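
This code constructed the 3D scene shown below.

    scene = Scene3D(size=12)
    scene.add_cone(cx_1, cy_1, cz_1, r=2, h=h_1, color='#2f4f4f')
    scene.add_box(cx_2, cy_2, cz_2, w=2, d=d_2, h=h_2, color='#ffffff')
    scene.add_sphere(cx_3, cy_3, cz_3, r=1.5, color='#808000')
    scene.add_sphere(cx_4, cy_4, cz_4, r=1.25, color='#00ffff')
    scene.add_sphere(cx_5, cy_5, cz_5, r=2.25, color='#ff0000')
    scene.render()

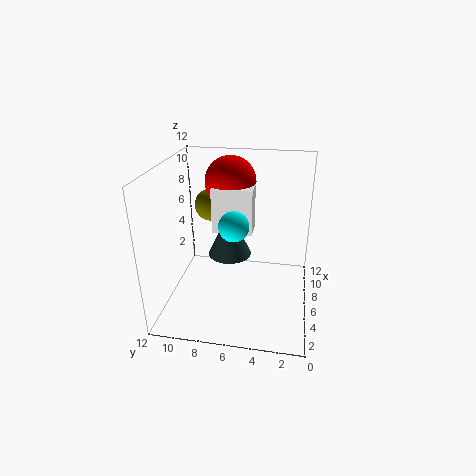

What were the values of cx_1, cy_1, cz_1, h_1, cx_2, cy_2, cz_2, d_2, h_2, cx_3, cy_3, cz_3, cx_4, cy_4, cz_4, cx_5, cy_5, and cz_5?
cx_1 = 8.5; cy_1 = 7.25; cz_1 = 3; h_1 = 4.25; cx_2 = 7; cy_2 = 5; cz_2 = 5.75; d_2 = 3.5; h_2 = 4; cx_3 = 9.75; cy_3 = 9.25; cz_3 = 7.25; cx_4 = 5.5; cy_4 = 6.25; cz_4 = 7.25; cx_5 = 9.25; cy_5 = 7.25; cz_5 = 9.75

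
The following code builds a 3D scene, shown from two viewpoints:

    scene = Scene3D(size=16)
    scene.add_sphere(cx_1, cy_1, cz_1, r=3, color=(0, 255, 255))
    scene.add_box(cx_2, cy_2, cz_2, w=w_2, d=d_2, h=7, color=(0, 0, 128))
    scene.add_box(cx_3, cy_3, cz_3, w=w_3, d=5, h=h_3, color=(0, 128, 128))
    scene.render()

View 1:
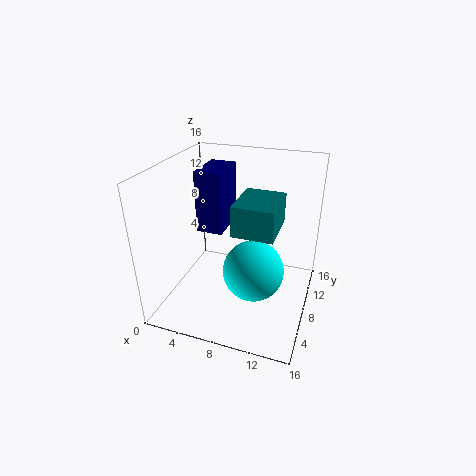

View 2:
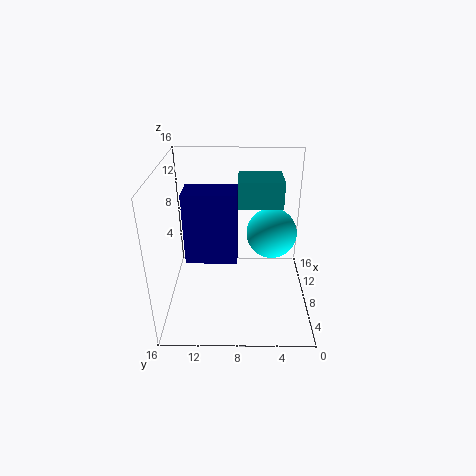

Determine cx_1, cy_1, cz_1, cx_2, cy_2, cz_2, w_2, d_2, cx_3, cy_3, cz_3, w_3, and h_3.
cx_1 = 11
cy_1 = 4
cz_1 = 7
cx_2 = 3
cy_2 = 8
cz_2 = 8
w_2 = 3
d_2 = 5
cx_3 = 9
cy_3 = 3
cz_3 = 11
w_3 = 4
h_3 = 3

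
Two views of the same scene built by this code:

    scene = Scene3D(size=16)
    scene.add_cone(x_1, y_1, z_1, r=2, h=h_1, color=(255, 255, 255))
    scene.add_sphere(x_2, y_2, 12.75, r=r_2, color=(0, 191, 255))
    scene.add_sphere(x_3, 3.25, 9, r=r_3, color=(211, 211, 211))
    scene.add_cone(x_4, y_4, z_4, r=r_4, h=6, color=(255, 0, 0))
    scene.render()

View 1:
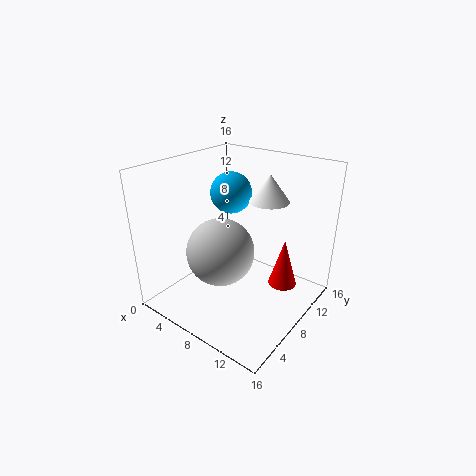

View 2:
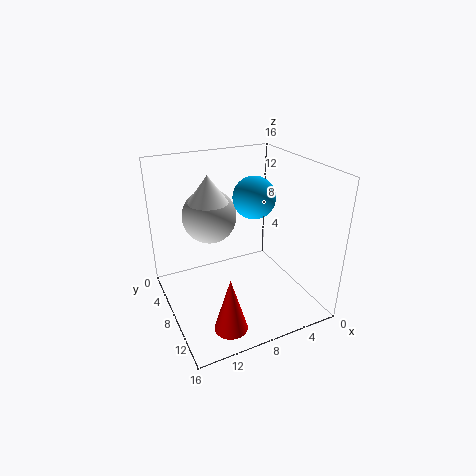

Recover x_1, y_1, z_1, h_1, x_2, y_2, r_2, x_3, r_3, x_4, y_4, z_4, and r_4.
x_1 = 11.5; y_1 = 8.5; z_1 = 13; h_1 = 2.75; x_2 = 6.5; y_2 = 8.75; r_2 = 2.25; x_3 = 9.5; r_3 = 3.25; x_4 = 11.25; y_4 = 13; z_4 = 0.5; r_4 = 1.75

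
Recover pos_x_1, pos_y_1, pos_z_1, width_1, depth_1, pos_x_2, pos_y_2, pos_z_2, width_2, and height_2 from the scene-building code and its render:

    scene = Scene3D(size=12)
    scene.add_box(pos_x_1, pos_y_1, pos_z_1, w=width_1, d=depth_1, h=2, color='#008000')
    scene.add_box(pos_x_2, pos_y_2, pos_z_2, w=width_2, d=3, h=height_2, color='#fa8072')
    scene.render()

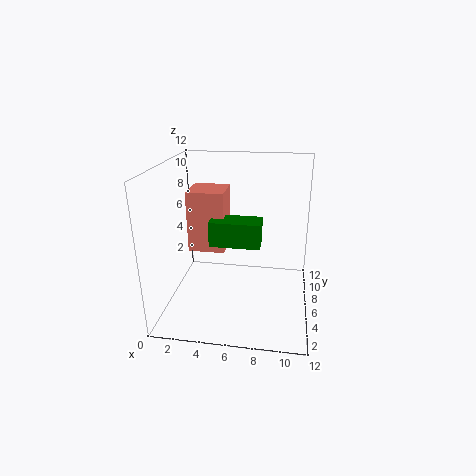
pos_x_1 = 4; pos_y_1 = 4; pos_z_1 = 6; width_1 = 4; depth_1 = 2; pos_x_2 = 2; pos_y_2 = 5; pos_z_2 = 5; width_2 = 3; height_2 = 5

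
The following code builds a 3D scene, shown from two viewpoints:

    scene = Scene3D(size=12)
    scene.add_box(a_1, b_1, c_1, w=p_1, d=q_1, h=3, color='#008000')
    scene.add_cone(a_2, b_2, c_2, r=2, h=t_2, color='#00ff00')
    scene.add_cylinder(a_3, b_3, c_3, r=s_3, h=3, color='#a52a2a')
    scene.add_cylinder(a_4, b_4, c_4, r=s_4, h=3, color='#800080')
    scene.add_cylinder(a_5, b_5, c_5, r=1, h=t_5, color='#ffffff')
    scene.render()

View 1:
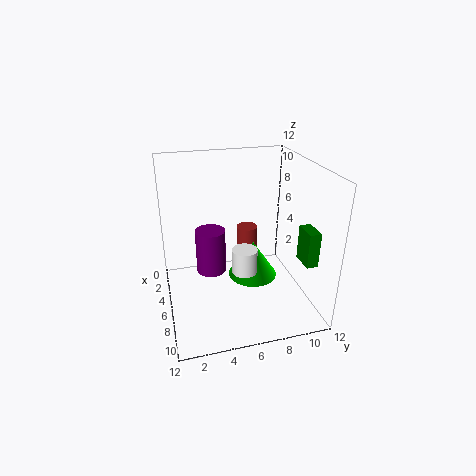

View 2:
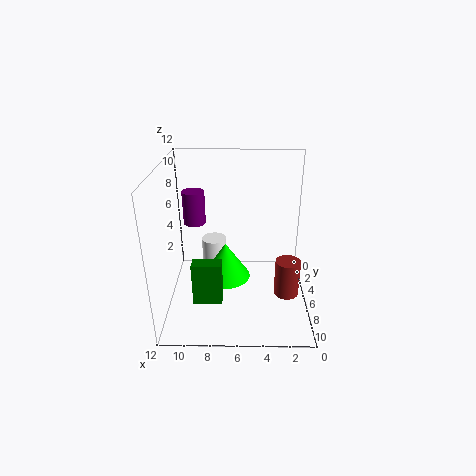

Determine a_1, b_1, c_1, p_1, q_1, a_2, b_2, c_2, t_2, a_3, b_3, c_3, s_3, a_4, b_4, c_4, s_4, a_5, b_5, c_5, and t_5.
a_1 = 7
b_1 = 11
c_1 = 4
p_1 = 2
q_1 = 1
a_2 = 7
b_2 = 7
c_2 = 3
t_2 = 3
a_3 = 2
b_3 = 8
c_3 = 2
s_3 = 1
a_4 = 10
b_4 = 3
c_4 = 6
s_4 = 1
a_5 = 8
b_5 = 6
c_5 = 4
t_5 = 2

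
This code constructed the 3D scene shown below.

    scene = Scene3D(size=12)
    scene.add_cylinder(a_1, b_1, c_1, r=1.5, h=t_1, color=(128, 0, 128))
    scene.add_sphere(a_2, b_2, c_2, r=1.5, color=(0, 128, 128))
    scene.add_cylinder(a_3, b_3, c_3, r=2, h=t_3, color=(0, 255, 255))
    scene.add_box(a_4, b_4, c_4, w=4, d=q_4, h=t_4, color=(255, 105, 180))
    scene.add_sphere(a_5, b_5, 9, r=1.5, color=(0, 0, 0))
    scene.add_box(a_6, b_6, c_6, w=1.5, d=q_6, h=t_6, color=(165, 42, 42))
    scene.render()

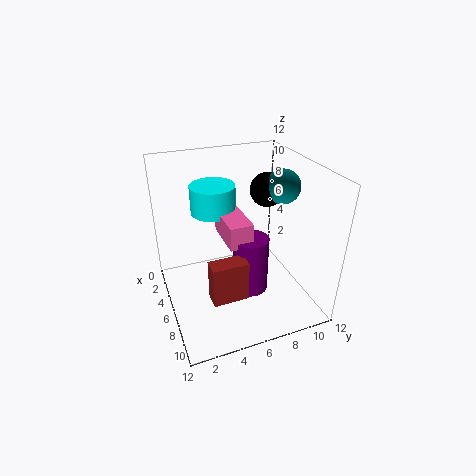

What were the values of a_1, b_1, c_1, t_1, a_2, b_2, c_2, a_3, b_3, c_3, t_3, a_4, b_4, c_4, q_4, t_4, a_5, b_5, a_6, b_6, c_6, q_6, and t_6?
a_1 = 6.5; b_1 = 7; c_1 = 1; t_1 = 5; a_2 = 5; b_2 = 10.5; c_2 = 9.5; a_3 = 2.5; b_3 = 5; c_3 = 7; t_3 = 2.5; a_4 = 3; b_4 = 5; c_4 = 5.5; q_4 = 2; t_4 = 2; a_5 = 4; b_5 = 9.5; a_6 = 7; b_6 = 3; c_6 = 1.5; q_6 = 3; t_6 = 3.5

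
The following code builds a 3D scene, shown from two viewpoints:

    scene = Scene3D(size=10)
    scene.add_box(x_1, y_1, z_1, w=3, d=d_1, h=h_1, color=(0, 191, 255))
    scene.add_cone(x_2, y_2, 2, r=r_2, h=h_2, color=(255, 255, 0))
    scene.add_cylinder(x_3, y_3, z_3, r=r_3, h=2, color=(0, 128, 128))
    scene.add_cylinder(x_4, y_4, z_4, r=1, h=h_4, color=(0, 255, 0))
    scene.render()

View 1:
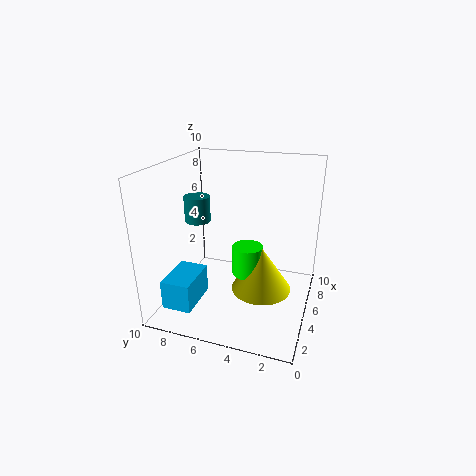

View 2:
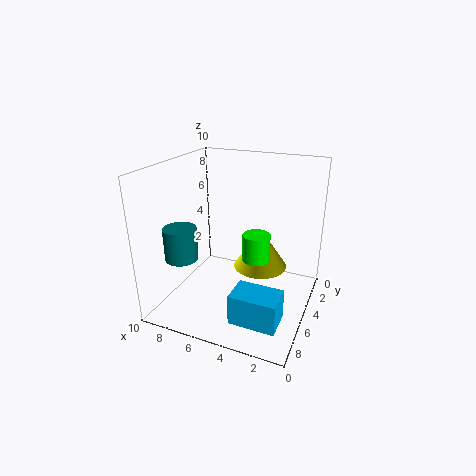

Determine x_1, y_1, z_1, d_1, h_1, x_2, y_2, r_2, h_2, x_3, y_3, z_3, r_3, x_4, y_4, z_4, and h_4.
x_1 = 1, y_1 = 7, z_1 = 1, d_1 = 2, h_1 = 2, x_2 = 4, y_2 = 3, r_2 = 2, h_2 = 3, x_3 = 7, y_3 = 9, z_3 = 5, r_3 = 1, x_4 = 4, y_4 = 4, z_4 = 3, h_4 = 2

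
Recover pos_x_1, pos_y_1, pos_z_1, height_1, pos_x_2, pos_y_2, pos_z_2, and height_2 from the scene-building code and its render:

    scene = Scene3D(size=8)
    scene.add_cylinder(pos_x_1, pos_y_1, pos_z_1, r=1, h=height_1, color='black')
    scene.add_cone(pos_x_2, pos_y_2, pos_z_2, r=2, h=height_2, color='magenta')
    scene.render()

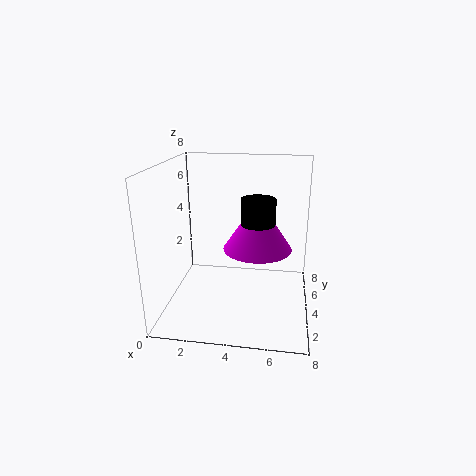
pos_x_1 = 5
pos_y_1 = 5
pos_z_1 = 3
height_1 = 3
pos_x_2 = 5
pos_y_2 = 5
pos_z_2 = 3
height_2 = 3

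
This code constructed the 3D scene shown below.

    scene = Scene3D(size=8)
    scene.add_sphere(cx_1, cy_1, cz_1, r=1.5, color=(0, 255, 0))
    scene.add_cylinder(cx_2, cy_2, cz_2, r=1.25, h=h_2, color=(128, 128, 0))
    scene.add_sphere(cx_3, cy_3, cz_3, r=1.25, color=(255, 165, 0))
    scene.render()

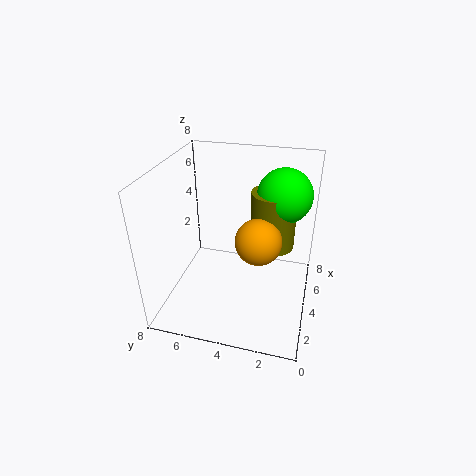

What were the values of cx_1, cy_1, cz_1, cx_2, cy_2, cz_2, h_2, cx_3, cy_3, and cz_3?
cx_1 = 5.25; cy_1 = 1.75; cz_1 = 6.25; cx_2 = 5; cy_2 = 2.25; cz_2 = 3.25; h_2 = 3.25; cx_3 = 3.5; cy_3 = 2.75; cz_3 = 4.25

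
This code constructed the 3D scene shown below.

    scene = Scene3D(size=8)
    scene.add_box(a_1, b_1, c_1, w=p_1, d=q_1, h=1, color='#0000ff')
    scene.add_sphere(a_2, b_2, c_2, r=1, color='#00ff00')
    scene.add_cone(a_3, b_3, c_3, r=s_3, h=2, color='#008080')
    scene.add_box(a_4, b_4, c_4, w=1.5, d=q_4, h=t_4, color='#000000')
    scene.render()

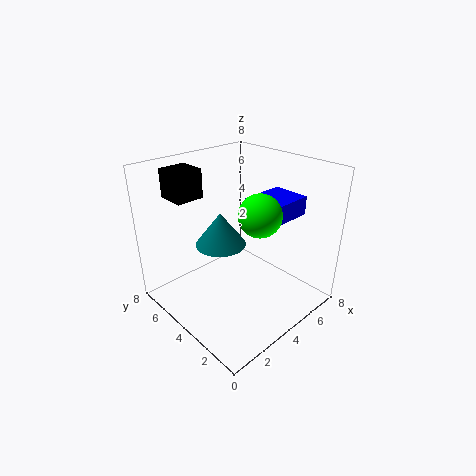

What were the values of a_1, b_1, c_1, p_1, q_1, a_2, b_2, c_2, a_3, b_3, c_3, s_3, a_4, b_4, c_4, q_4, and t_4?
a_1 = 4
b_1 = 1.5
c_1 = 5.5
p_1 = 2.5
q_1 = 2
a_2 = 3
b_2 = 1.5
c_2 = 6.5
a_3 = 4
b_3 = 5.5
c_3 = 3
s_3 = 1.5
a_4 = 1
b_4 = 5
c_4 = 6.5
q_4 = 1.5
t_4 = 1.5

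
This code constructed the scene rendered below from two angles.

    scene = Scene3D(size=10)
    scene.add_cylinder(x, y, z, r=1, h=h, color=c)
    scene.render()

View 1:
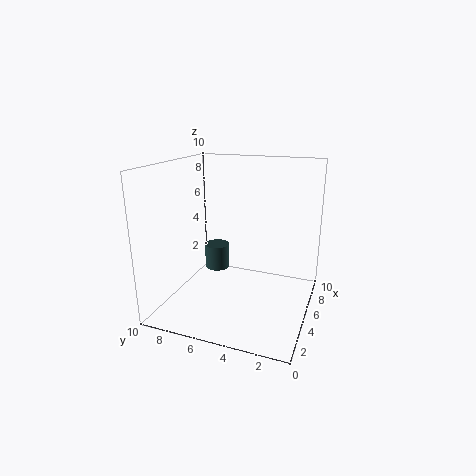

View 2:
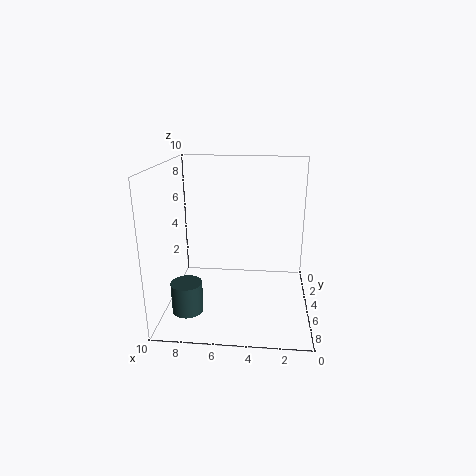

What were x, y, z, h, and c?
x = 8, y = 8, z = 1, h = 2, c = 'darkslategray'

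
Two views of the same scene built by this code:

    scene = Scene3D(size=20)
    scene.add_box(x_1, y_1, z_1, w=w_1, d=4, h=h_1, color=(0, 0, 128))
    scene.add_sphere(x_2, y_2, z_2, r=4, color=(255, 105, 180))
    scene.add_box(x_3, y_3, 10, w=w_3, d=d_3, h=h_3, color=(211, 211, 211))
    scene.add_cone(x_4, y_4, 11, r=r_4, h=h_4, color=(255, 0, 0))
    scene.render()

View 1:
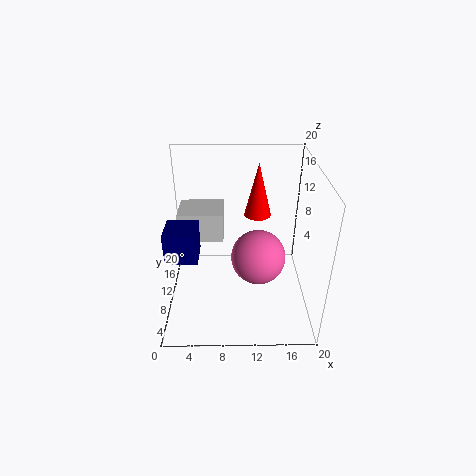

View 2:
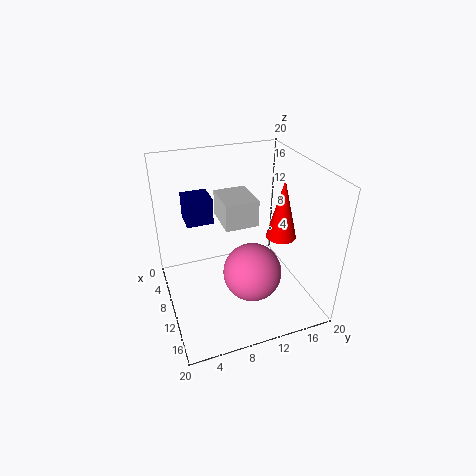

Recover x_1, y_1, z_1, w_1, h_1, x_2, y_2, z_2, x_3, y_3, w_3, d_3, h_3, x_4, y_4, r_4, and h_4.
x_1 = 1
y_1 = 4
z_1 = 10
w_1 = 4
h_1 = 4
x_2 = 13
y_2 = 11
z_2 = 6
x_3 = 2
y_3 = 9
w_3 = 6
d_3 = 5
h_3 = 4
x_4 = 13
y_4 = 15
r_4 = 2
h_4 = 8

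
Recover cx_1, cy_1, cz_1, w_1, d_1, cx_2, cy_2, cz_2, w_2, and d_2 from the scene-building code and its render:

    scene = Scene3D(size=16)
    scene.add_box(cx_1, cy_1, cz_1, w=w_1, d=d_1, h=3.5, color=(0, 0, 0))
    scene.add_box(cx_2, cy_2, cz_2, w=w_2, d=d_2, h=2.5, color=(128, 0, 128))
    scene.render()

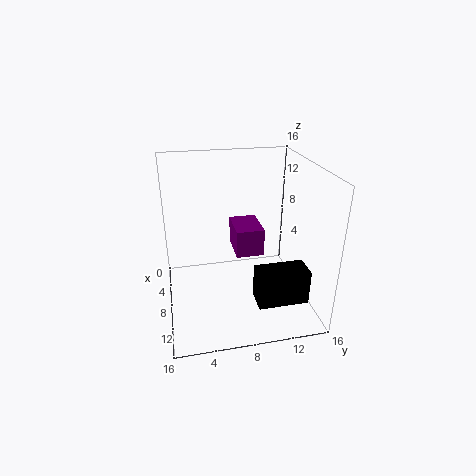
cx_1 = 13; cy_1 = 8.5; cz_1 = 4; w_1 = 2.5; d_1 = 5; cx_2 = 11; cy_2 = 6.5; cz_2 = 9.5; w_2 = 3.5; d_2 = 2.5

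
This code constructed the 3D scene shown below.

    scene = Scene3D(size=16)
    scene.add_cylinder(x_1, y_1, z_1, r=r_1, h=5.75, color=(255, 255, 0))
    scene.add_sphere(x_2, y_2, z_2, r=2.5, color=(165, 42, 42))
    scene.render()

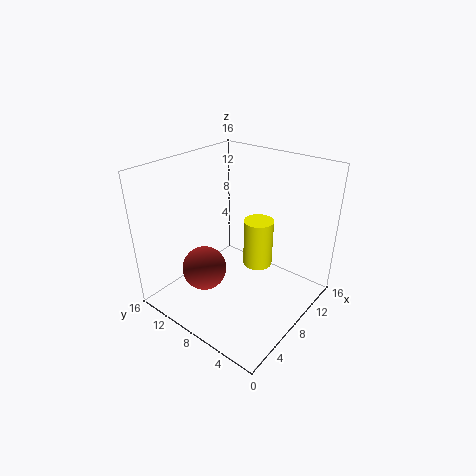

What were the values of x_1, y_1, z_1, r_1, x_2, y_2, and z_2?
x_1 = 11.25, y_1 = 7.5, z_1 = 3.25, r_1 = 1.75, x_2 = 5.25, y_2 = 10.75, z_2 = 4.25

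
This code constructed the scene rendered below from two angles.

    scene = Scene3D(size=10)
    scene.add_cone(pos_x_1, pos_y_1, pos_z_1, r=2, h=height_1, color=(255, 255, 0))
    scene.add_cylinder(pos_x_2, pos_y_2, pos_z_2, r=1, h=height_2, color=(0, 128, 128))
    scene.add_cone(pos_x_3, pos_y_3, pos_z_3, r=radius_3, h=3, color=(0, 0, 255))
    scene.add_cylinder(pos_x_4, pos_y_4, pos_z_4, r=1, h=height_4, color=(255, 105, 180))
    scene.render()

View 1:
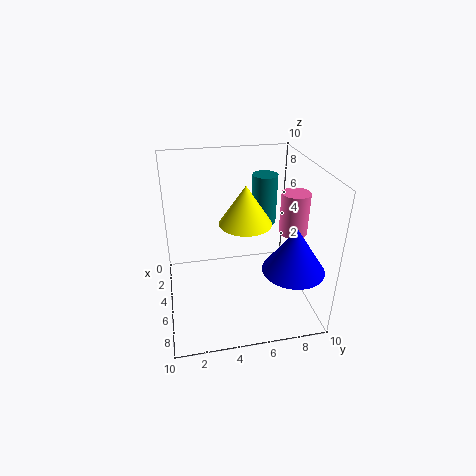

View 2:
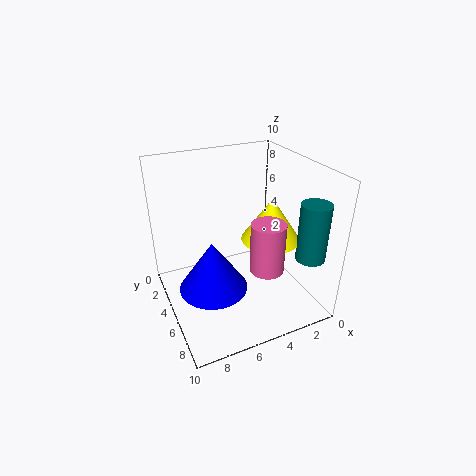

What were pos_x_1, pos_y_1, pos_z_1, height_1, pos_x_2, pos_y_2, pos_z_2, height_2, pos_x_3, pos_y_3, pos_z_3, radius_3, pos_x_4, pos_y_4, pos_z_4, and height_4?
pos_x_1 = 3
pos_y_1 = 6
pos_z_1 = 5
height_1 = 3
pos_x_2 = 1
pos_y_2 = 8
pos_z_2 = 4
height_2 = 4
pos_x_3 = 8
pos_y_3 = 8
pos_z_3 = 4
radius_3 = 2
pos_x_4 = 5
pos_y_4 = 9
pos_z_4 = 5
height_4 = 3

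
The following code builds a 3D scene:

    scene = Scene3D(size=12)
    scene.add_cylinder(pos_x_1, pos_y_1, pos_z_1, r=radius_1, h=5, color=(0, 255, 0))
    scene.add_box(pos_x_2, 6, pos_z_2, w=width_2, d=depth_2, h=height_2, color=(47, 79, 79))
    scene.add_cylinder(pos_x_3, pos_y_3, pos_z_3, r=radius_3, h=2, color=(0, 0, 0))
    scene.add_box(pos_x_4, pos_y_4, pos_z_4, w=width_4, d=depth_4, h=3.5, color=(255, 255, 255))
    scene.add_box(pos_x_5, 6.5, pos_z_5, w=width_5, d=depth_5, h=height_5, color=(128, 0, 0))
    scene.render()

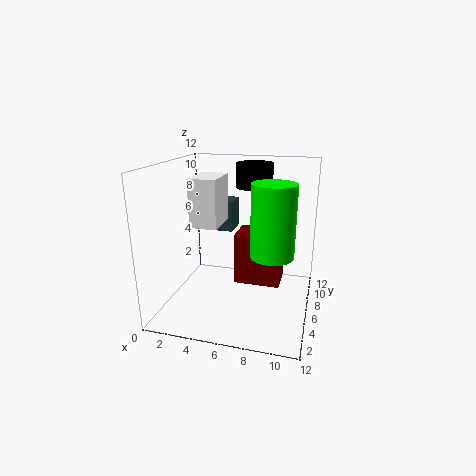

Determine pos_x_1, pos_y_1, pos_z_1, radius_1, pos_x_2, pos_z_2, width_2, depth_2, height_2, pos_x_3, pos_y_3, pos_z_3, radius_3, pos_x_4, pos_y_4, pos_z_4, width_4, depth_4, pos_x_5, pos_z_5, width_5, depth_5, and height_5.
pos_x_1 = 9.5
pos_y_1 = 2
pos_z_1 = 6.5
radius_1 = 1.5
pos_x_2 = 4
pos_z_2 = 6.5
width_2 = 1.5
depth_2 = 2
height_2 = 2.5
pos_x_3 = 7
pos_y_3 = 7.5
pos_z_3 = 10
radius_3 = 1.5
pos_x_4 = 3.5
pos_y_4 = 2
pos_z_4 = 8
width_4 = 2
depth_4 = 3
pos_x_5 = 5.5
pos_z_5 = 1.5
width_5 = 4
depth_5 = 3
height_5 = 4.5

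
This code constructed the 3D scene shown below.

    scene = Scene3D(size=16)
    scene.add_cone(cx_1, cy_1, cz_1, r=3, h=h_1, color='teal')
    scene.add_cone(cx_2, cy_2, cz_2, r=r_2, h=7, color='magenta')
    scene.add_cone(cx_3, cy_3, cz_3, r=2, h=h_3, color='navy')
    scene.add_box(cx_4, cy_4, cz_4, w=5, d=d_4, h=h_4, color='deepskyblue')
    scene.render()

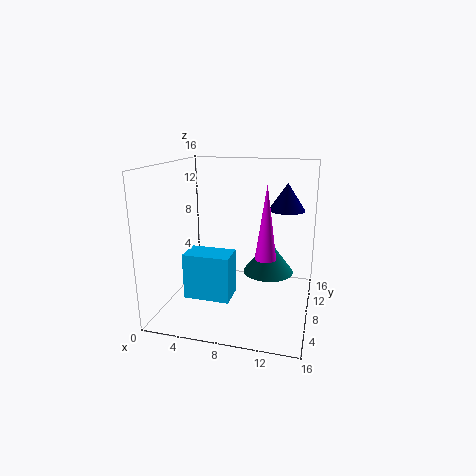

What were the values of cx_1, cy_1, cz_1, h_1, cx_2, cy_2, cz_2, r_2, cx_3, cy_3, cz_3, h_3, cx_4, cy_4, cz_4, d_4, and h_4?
cx_1 = 11; cy_1 = 11; cz_1 = 3; h_1 = 4; cx_2 = 12; cy_2 = 3; cz_2 = 8; r_2 = 1; cx_3 = 13; cy_3 = 10; cz_3 = 11; h_3 = 3; cx_4 = 3; cy_4 = 4; cz_4 = 2; d_4 = 3; h_4 = 5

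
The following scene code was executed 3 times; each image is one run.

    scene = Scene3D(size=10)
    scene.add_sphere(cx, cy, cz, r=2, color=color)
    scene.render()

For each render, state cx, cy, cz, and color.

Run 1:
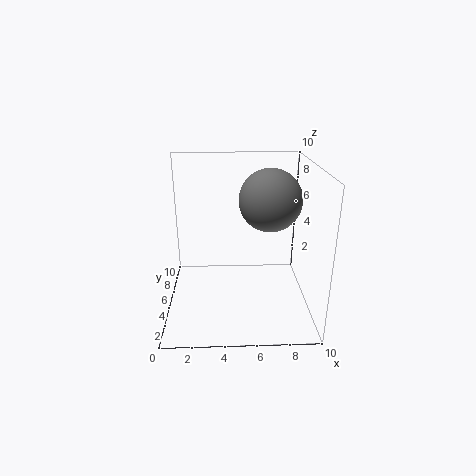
cx = 7; cy = 4; cz = 8; color = 'gray'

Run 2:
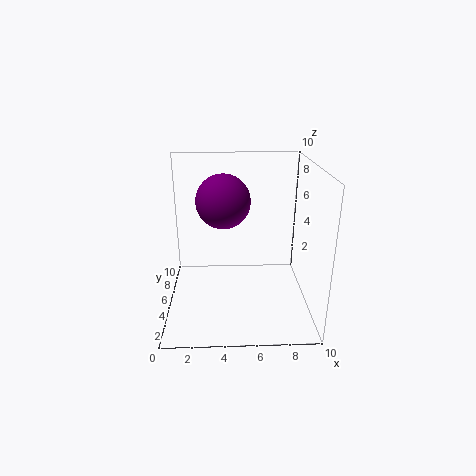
cx = 4; cy = 7; cz = 7; color = 'purple'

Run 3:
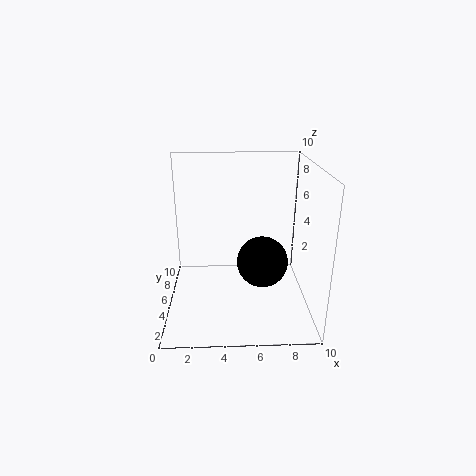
cx = 7; cy = 7; cz = 2; color = 'black'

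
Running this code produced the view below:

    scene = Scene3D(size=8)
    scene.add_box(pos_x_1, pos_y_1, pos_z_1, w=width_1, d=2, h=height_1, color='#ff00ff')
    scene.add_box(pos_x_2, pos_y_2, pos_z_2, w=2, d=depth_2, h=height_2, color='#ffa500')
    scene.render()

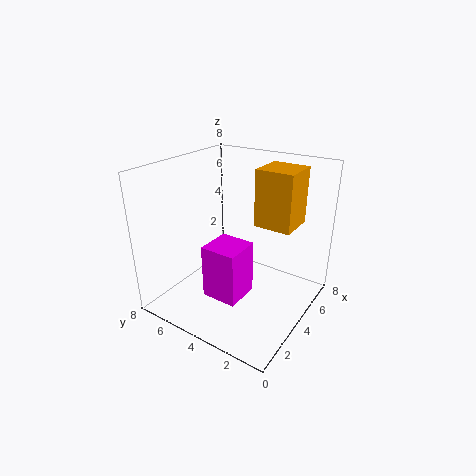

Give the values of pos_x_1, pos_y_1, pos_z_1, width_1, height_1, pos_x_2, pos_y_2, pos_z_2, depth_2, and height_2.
pos_x_1 = 2
pos_y_1 = 3
pos_z_1 = 1
width_1 = 2
height_1 = 3
pos_x_2 = 4
pos_y_2 = 1
pos_z_2 = 5
depth_2 = 2
height_2 = 3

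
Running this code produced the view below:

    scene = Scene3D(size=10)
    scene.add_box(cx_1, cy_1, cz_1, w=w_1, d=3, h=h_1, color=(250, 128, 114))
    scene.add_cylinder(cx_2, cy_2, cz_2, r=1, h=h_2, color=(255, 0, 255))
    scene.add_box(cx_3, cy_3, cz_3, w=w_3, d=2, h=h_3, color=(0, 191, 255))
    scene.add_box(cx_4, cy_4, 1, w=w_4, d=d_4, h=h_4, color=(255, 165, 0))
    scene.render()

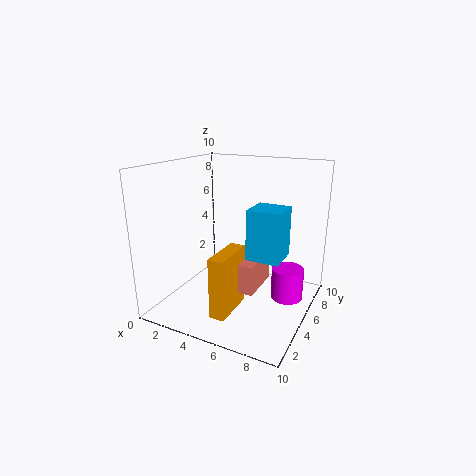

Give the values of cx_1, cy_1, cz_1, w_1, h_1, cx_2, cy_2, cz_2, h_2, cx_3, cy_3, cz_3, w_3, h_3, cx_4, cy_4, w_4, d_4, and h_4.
cx_1 = 5; cy_1 = 3; cz_1 = 2; w_1 = 2; h_1 = 2; cx_2 = 9; cy_2 = 4; cz_2 = 2; h_2 = 2; cx_3 = 7; cy_3 = 2; cz_3 = 5; w_3 = 2; h_3 = 3; cx_4 = 5; cy_4 = 1; w_4 = 1; d_4 = 3; h_4 = 4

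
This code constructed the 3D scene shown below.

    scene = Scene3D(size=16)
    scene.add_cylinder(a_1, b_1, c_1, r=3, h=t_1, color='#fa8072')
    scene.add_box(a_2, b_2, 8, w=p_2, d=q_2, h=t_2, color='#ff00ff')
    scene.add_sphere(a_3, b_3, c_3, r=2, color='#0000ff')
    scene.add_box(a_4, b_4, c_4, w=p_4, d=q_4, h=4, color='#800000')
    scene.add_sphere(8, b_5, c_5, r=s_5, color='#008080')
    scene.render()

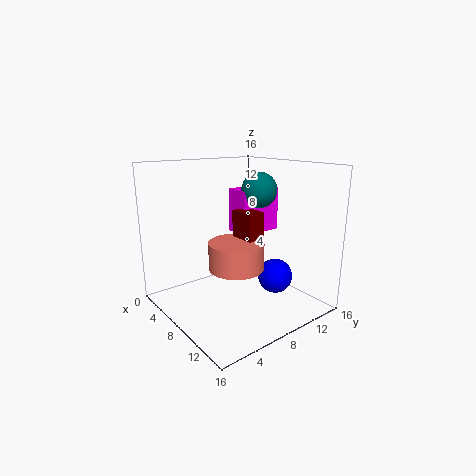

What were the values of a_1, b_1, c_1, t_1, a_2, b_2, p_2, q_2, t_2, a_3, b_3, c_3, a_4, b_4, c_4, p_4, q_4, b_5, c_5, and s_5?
a_1 = 9
b_1 = 7
c_1 = 5
t_1 = 3
a_2 = 5
b_2 = 9
p_2 = 3
q_2 = 5
t_2 = 5
a_3 = 10
b_3 = 12
c_3 = 3
a_4 = 7
b_4 = 8
c_4 = 7
p_4 = 3
q_4 = 2
b_5 = 11
c_5 = 13
s_5 = 2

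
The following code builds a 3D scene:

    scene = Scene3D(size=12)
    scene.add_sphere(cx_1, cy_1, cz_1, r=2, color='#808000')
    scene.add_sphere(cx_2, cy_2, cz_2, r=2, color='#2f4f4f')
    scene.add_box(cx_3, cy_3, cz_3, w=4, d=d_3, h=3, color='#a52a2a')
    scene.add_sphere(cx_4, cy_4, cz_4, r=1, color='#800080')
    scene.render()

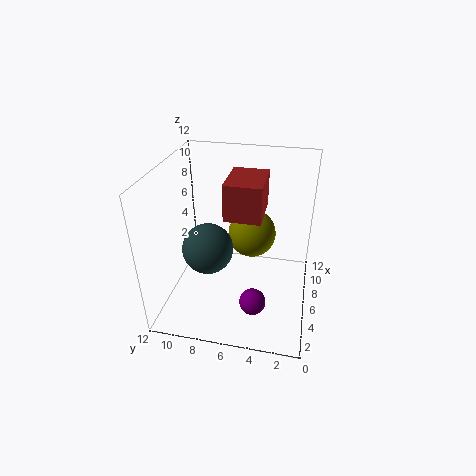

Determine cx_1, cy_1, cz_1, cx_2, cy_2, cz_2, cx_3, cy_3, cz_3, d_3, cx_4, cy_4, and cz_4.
cx_1 = 7, cy_1 = 5, cz_1 = 6, cx_2 = 4, cy_2 = 8, cz_2 = 6, cx_3 = 5, cy_3 = 4, cz_3 = 8, d_3 = 3, cx_4 = 2, cy_4 = 4, cz_4 = 3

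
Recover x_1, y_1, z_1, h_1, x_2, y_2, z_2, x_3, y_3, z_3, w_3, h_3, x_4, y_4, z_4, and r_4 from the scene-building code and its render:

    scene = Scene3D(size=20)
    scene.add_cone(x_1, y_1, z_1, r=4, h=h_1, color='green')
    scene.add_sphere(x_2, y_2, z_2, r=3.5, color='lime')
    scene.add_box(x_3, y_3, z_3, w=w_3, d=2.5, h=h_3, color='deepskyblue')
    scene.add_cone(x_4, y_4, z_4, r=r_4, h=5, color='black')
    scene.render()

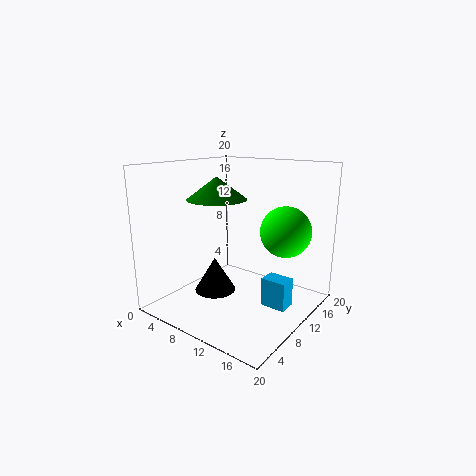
x_1 = 8, y_1 = 8, z_1 = 15.5, h_1 = 3, x_2 = 15.5, y_2 = 13.5, z_2 = 11, x_3 = 14, y_3 = 10, z_3 = 1, w_3 = 3.5, h_3 = 4, x_4 = 6.5, y_4 = 9, z_4 = 1.5, r_4 = 3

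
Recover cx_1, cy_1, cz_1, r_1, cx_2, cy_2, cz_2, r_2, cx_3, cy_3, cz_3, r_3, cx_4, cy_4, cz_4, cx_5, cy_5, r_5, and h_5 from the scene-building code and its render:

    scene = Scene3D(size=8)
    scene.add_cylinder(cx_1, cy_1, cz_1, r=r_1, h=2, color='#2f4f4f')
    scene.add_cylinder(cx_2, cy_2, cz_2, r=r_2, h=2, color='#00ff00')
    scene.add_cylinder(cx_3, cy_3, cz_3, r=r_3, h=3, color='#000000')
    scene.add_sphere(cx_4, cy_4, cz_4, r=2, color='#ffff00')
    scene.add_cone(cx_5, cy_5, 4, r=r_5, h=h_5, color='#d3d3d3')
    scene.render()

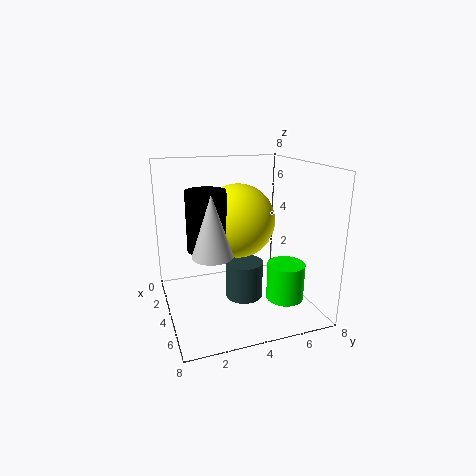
cx_1 = 5, cy_1 = 4, cz_1 = 1, r_1 = 1, cx_2 = 6, cy_2 = 6, cz_2 = 1, r_2 = 1, cx_3 = 5, cy_3 = 2, cz_3 = 4, r_3 = 1, cx_4 = 4, cy_4 = 4, cz_4 = 5, cx_5 = 6, cy_5 = 2, r_5 = 1, h_5 = 3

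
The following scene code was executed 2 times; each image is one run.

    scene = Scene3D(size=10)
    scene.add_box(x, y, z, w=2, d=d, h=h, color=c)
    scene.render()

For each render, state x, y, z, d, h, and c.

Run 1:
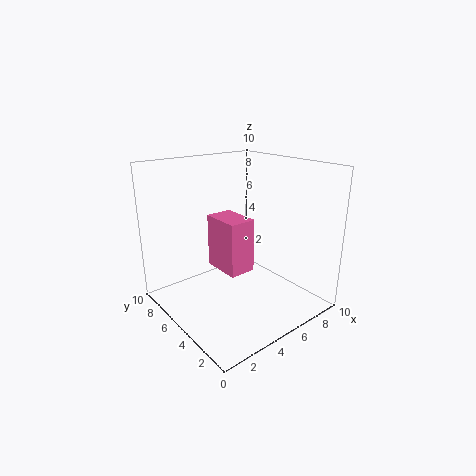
x = 4.5; y = 5; z = 2; d = 3; h = 4; c = 'hotpink'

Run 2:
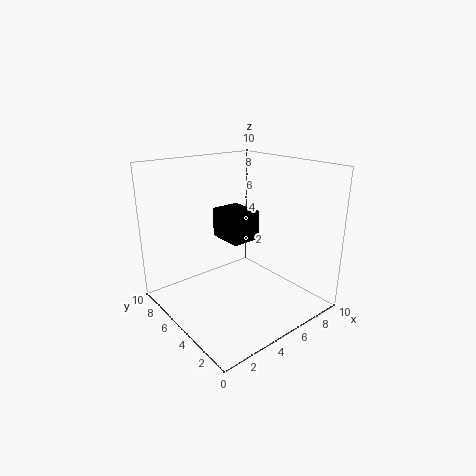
x = 4; y = 4; z = 5; d = 2.5; h = 2; c = 'black'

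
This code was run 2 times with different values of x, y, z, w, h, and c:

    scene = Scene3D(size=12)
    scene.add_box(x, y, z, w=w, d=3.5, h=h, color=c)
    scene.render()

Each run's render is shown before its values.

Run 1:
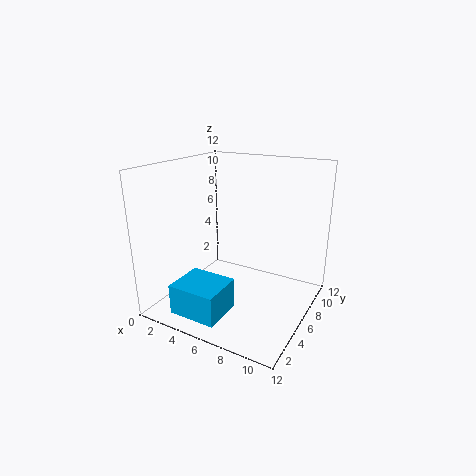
x = 2.5; y = 1; z = 0.5; w = 4; h = 2.5; c = 'deepskyblue'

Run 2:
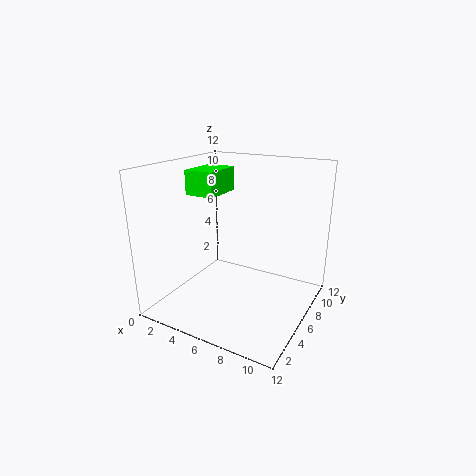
x = 2; y = 4.5; z = 9.5; w = 2.5; h = 2; c = 'lime'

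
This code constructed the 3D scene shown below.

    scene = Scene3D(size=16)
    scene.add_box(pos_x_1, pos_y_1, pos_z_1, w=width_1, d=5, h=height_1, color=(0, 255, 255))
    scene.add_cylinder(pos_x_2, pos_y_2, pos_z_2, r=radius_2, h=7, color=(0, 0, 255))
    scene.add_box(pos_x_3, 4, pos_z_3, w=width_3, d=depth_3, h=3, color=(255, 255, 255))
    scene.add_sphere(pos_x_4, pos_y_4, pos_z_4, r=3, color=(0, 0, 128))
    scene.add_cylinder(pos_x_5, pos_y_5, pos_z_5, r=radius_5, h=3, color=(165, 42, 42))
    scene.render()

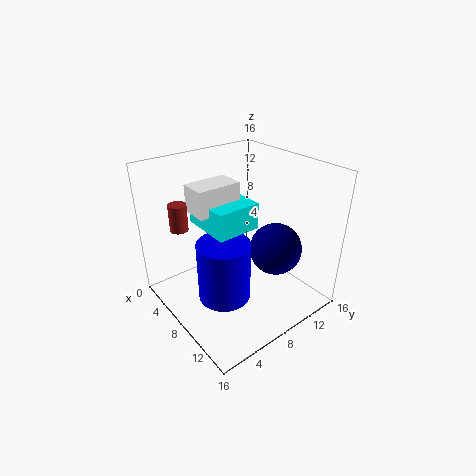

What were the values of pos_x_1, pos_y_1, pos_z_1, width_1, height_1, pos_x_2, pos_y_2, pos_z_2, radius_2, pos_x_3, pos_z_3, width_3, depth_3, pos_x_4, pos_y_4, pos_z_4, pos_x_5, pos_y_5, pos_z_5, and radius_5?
pos_x_1 = 3
pos_y_1 = 5
pos_z_1 = 9
width_1 = 6
height_1 = 3
pos_x_2 = 8
pos_y_2 = 6
pos_z_2 = 1
radius_2 = 3
pos_x_3 = 4
pos_z_3 = 11
width_3 = 3
depth_3 = 5
pos_x_4 = 10
pos_y_4 = 12
pos_z_4 = 6
pos_x_5 = 4
pos_y_5 = 3
pos_z_5 = 9
radius_5 = 1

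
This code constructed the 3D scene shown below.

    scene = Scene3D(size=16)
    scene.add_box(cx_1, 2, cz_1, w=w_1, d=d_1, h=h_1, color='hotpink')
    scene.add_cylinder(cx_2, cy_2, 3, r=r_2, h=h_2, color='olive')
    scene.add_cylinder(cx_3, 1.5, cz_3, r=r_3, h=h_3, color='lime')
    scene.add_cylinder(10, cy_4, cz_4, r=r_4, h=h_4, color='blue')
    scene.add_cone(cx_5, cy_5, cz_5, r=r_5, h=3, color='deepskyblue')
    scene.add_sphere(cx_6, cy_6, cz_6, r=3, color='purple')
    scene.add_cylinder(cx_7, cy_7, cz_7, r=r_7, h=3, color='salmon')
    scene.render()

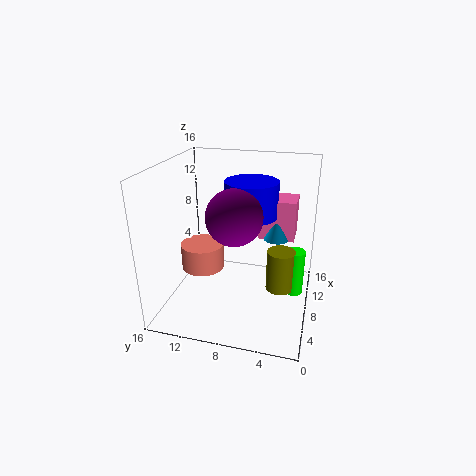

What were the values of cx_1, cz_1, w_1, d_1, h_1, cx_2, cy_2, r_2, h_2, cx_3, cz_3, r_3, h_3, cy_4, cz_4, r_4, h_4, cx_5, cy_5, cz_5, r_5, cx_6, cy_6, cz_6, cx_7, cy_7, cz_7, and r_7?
cx_1 = 9.5, cz_1 = 7.5, w_1 = 3.5, d_1 = 4, h_1 = 4.5, cx_2 = 7, cy_2 = 3, r_2 = 1.5, h_2 = 4.5, cx_3 = 7.5, cz_3 = 2.5, r_3 = 1, h_3 = 5, cy_4 = 7, cz_4 = 10, r_4 = 3, h_4 = 4, cx_5 = 10, cy_5 = 4, cz_5 = 7.5, r_5 = 1.5, cx_6 = 6.5, cy_6 = 8, cz_6 = 11, cx_7 = 8.5, cy_7 = 12.5, cz_7 = 3.5, r_7 = 2.5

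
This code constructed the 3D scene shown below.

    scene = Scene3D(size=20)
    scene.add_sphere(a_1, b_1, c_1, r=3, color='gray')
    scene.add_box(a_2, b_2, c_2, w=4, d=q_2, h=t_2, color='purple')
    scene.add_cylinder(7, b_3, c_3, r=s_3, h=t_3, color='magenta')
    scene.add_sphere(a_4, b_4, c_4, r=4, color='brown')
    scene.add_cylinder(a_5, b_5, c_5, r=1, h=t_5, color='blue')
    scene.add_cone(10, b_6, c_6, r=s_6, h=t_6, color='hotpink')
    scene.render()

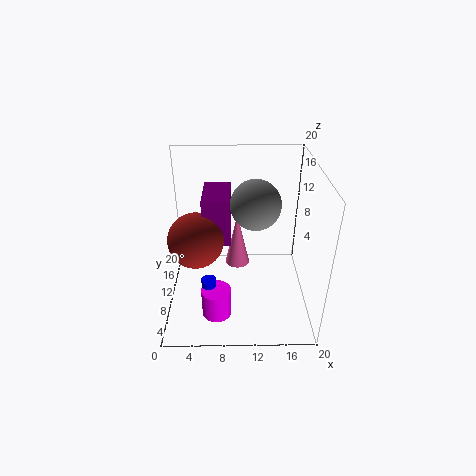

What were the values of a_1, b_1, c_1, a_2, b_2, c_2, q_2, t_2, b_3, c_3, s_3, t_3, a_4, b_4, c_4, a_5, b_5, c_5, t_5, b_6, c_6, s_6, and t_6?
a_1 = 12; b_1 = 6; c_1 = 17; a_2 = 5; b_2 = 11; c_2 = 8; q_2 = 7; t_2 = 7; b_3 = 5; c_3 = 1; s_3 = 2; t_3 = 4; a_4 = 4; b_4 = 11; c_4 = 9; a_5 = 6; b_5 = 6; c_5 = 1; t_5 = 5; b_6 = 17; c_6 = 1; s_6 = 2; t_6 = 9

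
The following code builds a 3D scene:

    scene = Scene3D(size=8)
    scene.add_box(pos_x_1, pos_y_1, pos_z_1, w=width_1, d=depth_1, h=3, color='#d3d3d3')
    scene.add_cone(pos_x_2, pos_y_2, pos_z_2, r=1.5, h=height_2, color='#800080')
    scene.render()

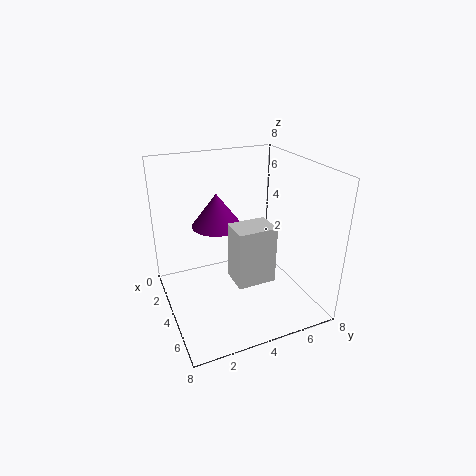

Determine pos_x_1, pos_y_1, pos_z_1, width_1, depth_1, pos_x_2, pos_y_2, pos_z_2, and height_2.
pos_x_1 = 5; pos_y_1 = 3; pos_z_1 = 2.5; width_1 = 1.5; depth_1 = 2; pos_x_2 = 2; pos_y_2 = 3.5; pos_z_2 = 4; height_2 = 2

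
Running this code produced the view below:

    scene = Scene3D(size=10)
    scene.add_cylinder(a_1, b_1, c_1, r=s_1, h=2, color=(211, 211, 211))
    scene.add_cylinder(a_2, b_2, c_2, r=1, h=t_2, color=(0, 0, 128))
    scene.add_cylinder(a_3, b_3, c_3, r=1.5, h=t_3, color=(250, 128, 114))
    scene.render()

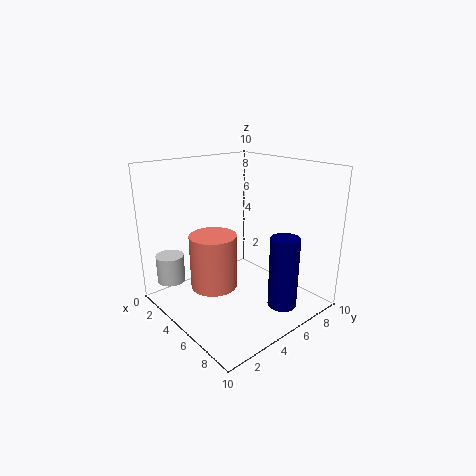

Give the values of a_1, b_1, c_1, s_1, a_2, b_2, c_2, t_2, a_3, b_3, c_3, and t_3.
a_1 = 1.5, b_1 = 1.5, c_1 = 1.5, s_1 = 1, a_2 = 8, b_2 = 6.5, c_2 = 0.5, t_2 = 5, a_3 = 5.5, b_3 = 2.5, c_3 = 2.5, t_3 = 3.5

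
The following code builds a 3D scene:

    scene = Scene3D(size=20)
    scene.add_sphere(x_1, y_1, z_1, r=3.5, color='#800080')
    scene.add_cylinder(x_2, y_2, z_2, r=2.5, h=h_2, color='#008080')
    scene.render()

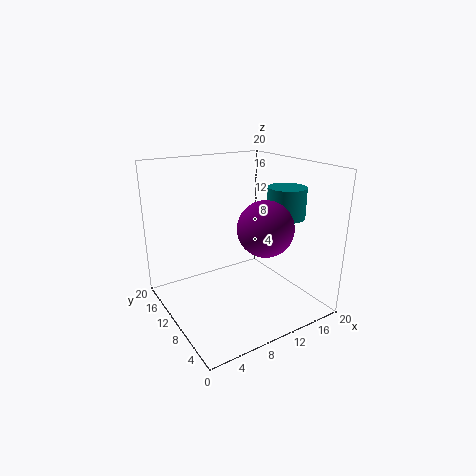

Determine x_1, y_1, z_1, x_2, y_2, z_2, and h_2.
x_1 = 10.5; y_1 = 4.5; z_1 = 13; x_2 = 14.5; y_2 = 5.5; z_2 = 13.5; h_2 = 4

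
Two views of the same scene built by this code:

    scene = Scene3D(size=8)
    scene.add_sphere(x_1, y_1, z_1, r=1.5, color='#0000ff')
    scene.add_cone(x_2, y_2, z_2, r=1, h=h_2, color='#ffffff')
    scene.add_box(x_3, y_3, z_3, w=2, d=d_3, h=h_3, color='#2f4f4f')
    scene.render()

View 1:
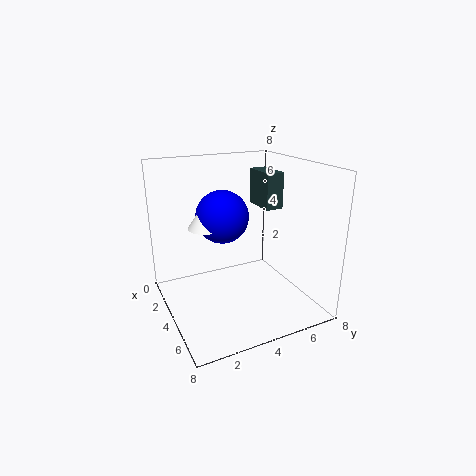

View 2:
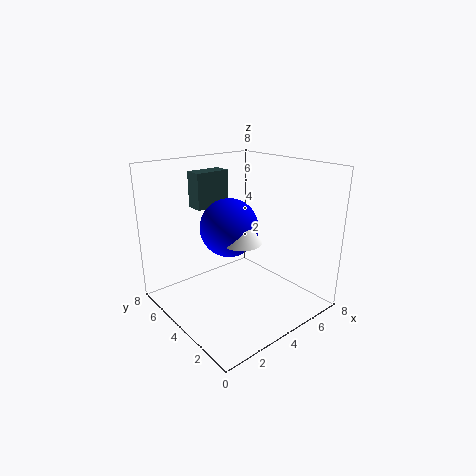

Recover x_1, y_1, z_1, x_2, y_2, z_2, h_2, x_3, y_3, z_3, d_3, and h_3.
x_1 = 3; y_1 = 3.5; z_1 = 5; x_2 = 3; y_2 = 2.5; z_2 = 4.5; h_2 = 1.5; x_3 = 2.5; y_3 = 5.5; z_3 = 5.5; d_3 = 1; h_3 = 2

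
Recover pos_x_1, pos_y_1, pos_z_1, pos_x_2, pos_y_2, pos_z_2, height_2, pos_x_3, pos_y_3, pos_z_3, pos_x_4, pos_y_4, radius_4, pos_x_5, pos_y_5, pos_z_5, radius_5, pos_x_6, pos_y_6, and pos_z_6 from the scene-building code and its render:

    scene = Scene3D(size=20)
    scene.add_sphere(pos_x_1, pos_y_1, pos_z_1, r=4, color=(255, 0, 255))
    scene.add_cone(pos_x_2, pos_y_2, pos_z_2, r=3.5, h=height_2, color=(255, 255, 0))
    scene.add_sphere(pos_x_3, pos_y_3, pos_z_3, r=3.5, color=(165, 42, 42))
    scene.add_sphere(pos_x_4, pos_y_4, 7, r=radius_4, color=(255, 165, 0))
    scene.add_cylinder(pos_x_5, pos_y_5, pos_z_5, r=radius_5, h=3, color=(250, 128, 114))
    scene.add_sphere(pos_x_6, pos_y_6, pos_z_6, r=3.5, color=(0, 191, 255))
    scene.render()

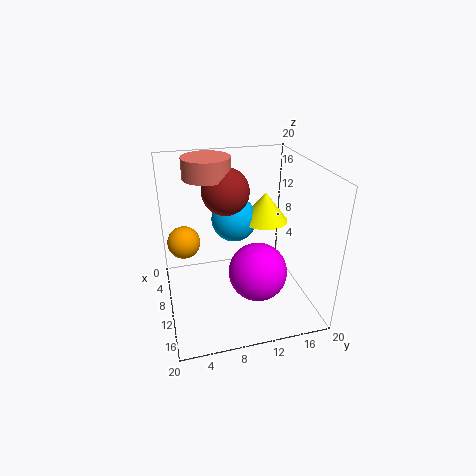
pos_x_1 = 13
pos_y_1 = 12
pos_z_1 = 6
pos_x_2 = 5.5
pos_y_2 = 15.5
pos_z_2 = 10
height_2 = 4.5
pos_x_3 = 5
pos_y_3 = 9.5
pos_z_3 = 15
pos_x_4 = 4
pos_y_4 = 3
radius_4 = 2.5
pos_x_5 = 4
pos_y_5 = 7
pos_z_5 = 17
radius_5 = 3.5
pos_x_6 = 4
pos_y_6 = 11
pos_z_6 = 10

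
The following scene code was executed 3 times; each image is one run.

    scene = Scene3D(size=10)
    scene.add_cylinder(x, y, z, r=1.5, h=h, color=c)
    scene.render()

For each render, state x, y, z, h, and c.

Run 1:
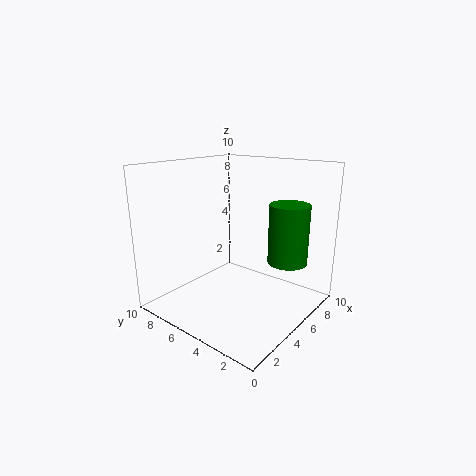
x = 8.5
y = 3
z = 2.5
h = 4.5
c = 'green'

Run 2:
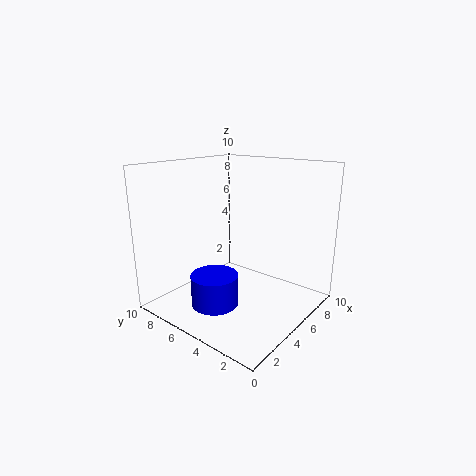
x = 2
y = 4.5
z = 1.5
h = 2
c = 'blue'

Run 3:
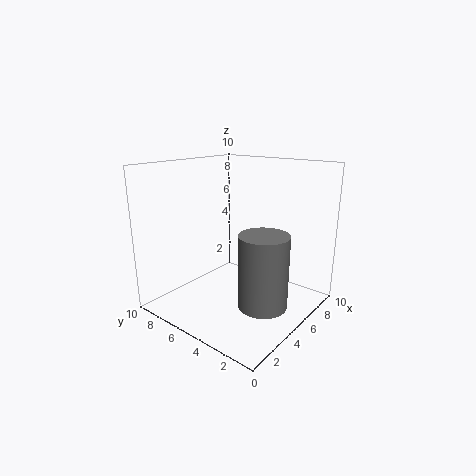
x = 3
y = 1.5
z = 2
h = 4.5
c = 'gray'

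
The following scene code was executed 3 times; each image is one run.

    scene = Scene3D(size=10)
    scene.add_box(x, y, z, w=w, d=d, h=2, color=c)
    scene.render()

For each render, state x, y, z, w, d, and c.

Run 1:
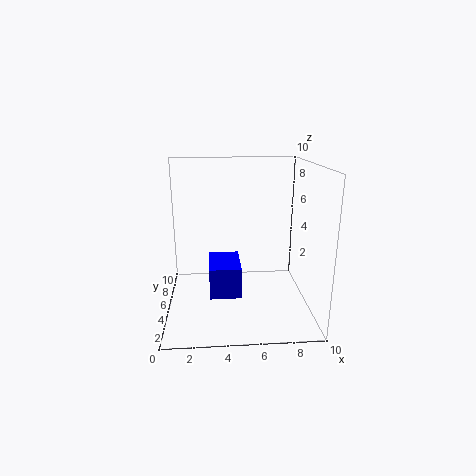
x = 3, y = 2, z = 2, w = 2, d = 3, c = 'blue'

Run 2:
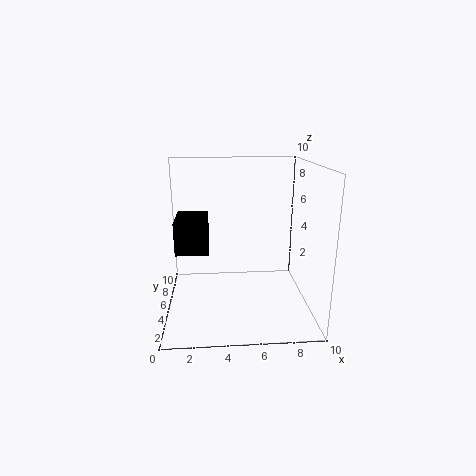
x = 1, y = 2, z = 5, w = 2, d = 3, c = 'black'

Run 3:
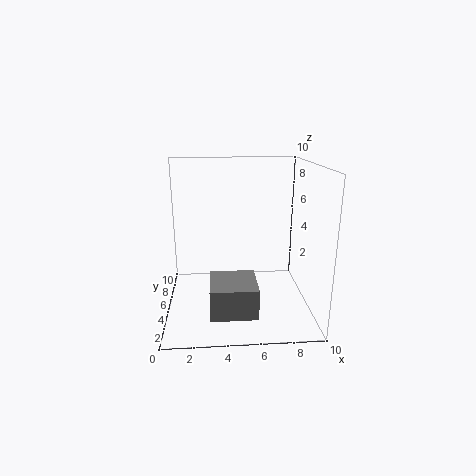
x = 3, y = 1, z = 1, w = 3, d = 3, c = 'gray'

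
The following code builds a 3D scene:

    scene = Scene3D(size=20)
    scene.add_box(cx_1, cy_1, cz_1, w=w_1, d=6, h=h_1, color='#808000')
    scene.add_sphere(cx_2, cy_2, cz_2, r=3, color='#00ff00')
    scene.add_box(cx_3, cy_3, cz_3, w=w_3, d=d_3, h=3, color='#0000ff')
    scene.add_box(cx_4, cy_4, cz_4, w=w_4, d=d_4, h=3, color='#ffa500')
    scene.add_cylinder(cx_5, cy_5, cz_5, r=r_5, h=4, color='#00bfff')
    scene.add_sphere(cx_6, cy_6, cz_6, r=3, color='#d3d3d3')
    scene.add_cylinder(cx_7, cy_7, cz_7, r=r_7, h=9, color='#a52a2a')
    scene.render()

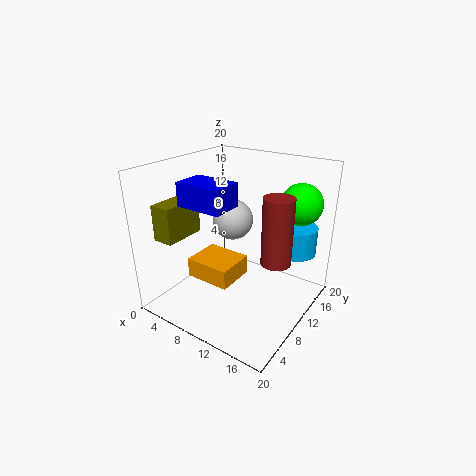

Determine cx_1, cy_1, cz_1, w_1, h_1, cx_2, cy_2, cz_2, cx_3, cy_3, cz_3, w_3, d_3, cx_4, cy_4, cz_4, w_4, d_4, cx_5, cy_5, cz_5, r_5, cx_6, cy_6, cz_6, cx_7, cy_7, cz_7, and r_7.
cx_1 = 1
cy_1 = 3
cz_1 = 10
w_1 = 3
h_1 = 5
cx_2 = 16
cy_2 = 17
cz_2 = 14
cx_3 = 6
cy_3 = 3
cz_3 = 16
w_3 = 6
d_3 = 4
cx_4 = 2
cy_4 = 8
cz_4 = 2
w_4 = 7
d_4 = 6
cx_5 = 16
cy_5 = 16
cz_5 = 7
r_5 = 3
cx_6 = 7
cy_6 = 13
cz_6 = 11
cx_7 = 16
cy_7 = 10
cz_7 = 8
r_7 = 2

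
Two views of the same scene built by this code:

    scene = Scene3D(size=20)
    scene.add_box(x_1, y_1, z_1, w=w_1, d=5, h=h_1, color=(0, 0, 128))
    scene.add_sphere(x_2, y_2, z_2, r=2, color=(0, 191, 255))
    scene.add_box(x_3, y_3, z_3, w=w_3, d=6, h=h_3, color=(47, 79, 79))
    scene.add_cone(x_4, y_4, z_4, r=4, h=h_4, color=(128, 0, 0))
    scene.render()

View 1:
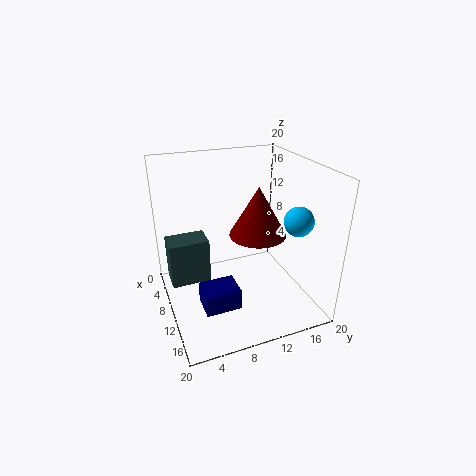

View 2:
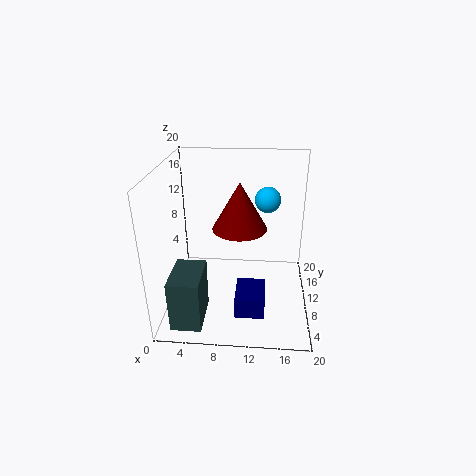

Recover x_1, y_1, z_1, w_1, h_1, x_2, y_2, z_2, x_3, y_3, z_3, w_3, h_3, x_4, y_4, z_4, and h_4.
x_1 = 10; y_1 = 4; z_1 = 1; w_1 = 4; h_1 = 3; x_2 = 14; y_2 = 17; z_2 = 13; x_3 = 2; y_3 = 1; z_3 = 1; w_3 = 4; h_3 = 7; x_4 = 10; y_4 = 13; z_4 = 10; h_4 = 7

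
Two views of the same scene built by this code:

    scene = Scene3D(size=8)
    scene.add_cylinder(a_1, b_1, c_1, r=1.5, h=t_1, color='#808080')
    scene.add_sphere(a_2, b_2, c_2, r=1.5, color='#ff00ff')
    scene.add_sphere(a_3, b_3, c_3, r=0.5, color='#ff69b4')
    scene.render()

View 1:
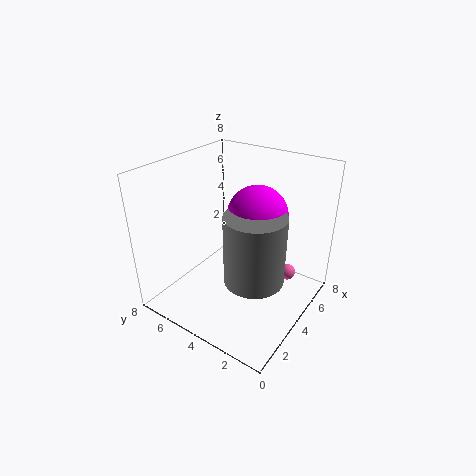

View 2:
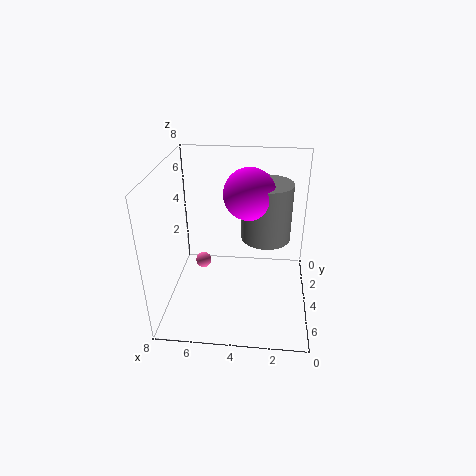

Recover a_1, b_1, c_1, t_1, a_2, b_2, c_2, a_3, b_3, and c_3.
a_1 = 2.5, b_1 = 2, c_1 = 3, t_1 = 3.5, a_2 = 3.5, b_2 = 2.5, c_2 = 6, a_3 = 6.5, b_3 = 2, c_3 = 1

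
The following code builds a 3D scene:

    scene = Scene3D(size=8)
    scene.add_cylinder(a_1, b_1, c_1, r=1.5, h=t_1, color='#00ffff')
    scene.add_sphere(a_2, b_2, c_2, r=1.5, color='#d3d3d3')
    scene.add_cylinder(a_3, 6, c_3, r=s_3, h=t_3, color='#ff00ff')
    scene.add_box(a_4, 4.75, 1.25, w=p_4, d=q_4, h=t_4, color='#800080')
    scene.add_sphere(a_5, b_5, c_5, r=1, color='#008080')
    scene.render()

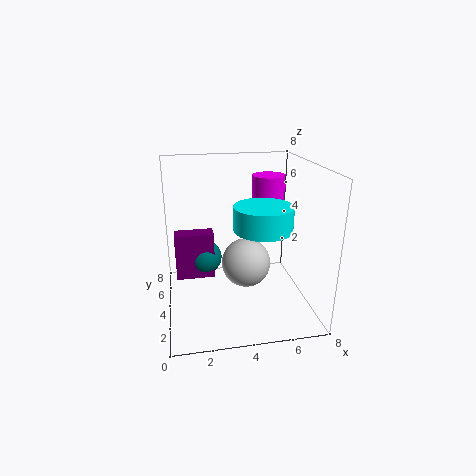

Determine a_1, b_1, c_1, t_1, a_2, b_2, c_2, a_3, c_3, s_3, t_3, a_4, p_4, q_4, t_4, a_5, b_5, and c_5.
a_1 = 5; b_1 = 2.5; c_1 = 5; t_1 = 1.25; a_2 = 4.75; b_2 = 5.25; c_2 = 1.75; a_3 = 6.25; c_3 = 3.25; s_3 = 1; t_3 = 3.75; a_4 = 0.5; p_4 = 2.25; q_4 = 1; t_4 = 2.75; a_5 = 2.25; b_5 = 5.5; c_5 = 2.25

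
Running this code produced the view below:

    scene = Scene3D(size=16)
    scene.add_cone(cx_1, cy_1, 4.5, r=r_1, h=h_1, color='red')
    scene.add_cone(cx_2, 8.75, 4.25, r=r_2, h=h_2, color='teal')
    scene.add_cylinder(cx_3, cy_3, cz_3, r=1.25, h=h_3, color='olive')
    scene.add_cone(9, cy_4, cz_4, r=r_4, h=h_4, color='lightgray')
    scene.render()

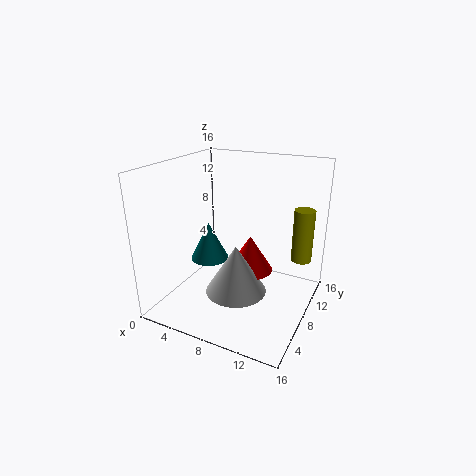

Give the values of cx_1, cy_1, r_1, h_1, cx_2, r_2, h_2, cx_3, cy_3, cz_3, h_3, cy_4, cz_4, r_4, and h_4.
cx_1 = 9.5
cy_1 = 8
r_1 = 2.5
h_1 = 4
cx_2 = 3.75
r_2 = 2.25
h_2 = 4.5
cx_3 = 13.75
cy_3 = 14
cz_3 = 3.75
h_3 = 6.5
cy_4 = 5.5
cz_4 = 3
r_4 = 3.25
h_4 = 5.25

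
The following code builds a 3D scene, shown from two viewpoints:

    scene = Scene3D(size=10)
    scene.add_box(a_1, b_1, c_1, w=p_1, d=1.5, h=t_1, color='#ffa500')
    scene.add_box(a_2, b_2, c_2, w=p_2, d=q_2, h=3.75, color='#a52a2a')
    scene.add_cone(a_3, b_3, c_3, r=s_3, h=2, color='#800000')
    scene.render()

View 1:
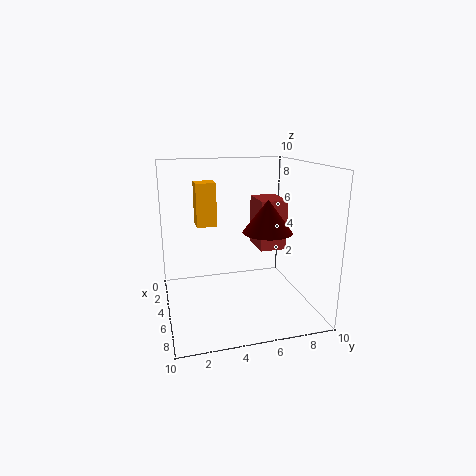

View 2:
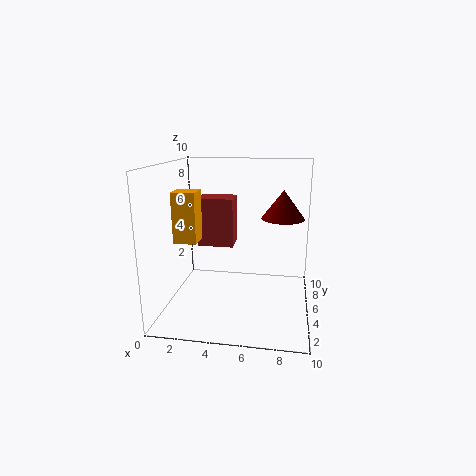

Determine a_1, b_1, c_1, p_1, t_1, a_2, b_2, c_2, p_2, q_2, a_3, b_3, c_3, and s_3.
a_1 = 1.25
b_1 = 2.5
c_1 = 5.25
p_1 = 1.5
t_1 = 3.25
a_2 = 1.5
b_2 = 7
c_2 = 3.5
p_2 = 2.75
q_2 = 2
a_3 = 8
b_3 = 6
c_3 = 6.25
s_3 = 1.5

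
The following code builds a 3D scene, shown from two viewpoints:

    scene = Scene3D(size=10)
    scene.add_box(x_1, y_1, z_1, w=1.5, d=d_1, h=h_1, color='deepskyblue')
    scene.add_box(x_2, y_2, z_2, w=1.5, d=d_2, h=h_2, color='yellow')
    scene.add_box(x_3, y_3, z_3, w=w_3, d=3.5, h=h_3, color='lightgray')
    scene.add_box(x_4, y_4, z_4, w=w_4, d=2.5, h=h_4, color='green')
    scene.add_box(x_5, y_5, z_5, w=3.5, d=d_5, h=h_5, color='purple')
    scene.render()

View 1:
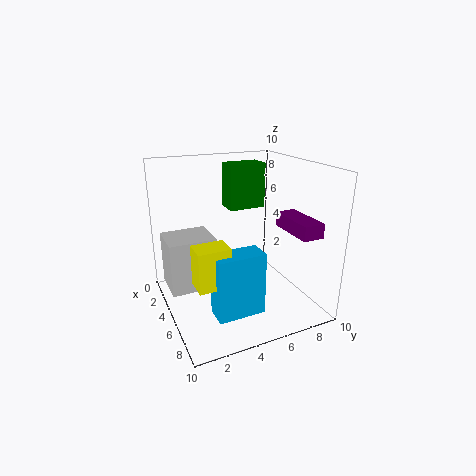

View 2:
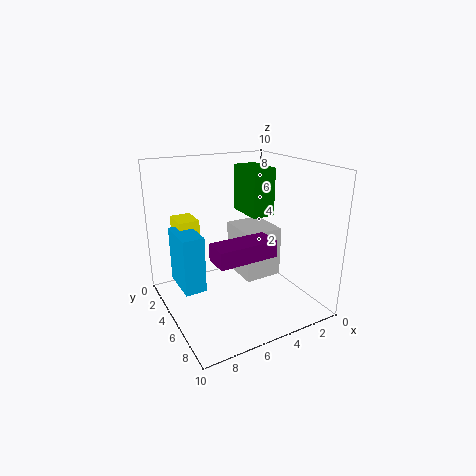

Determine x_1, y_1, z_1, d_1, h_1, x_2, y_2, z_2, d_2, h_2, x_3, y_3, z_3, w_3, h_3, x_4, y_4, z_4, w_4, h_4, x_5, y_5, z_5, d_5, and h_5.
x_1 = 7.5; y_1 = 2; z_1 = 1.5; d_1 = 3; h_1 = 4; x_2 = 7; y_2 = 1; z_2 = 3.5; d_2 = 2; h_2 = 2.5; x_3 = 0.5; y_3 = 0.5; z_3 = 0.5; w_3 = 3; h_3 = 4; x_4 = 3.5; y_4 = 4.5; z_4 = 7; w_4 = 1.5; h_4 = 3; x_5 = 5; y_5 = 8; z_5 = 5.5; d_5 = 1.5; h_5 = 1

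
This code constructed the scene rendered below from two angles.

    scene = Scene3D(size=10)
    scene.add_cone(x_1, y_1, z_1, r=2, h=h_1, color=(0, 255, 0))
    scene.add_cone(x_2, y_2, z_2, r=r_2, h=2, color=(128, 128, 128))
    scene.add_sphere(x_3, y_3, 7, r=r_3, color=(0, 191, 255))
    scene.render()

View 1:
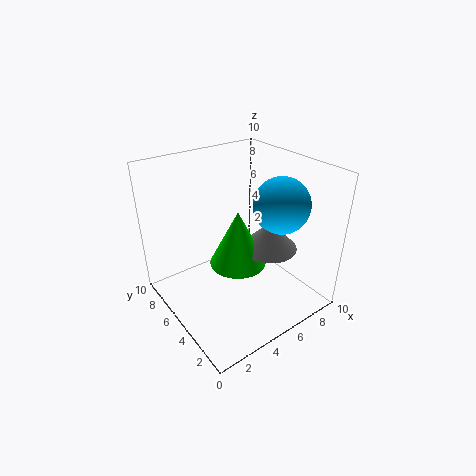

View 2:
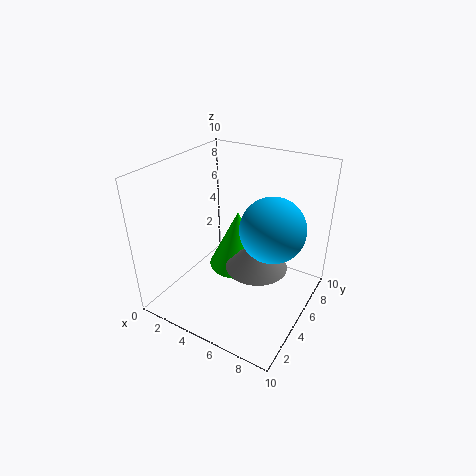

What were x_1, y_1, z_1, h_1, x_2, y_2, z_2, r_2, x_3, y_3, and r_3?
x_1 = 5
y_1 = 5
z_1 = 3
h_1 = 4
x_2 = 7
y_2 = 4
z_2 = 4
r_2 = 2
x_3 = 8
y_3 = 4
r_3 = 2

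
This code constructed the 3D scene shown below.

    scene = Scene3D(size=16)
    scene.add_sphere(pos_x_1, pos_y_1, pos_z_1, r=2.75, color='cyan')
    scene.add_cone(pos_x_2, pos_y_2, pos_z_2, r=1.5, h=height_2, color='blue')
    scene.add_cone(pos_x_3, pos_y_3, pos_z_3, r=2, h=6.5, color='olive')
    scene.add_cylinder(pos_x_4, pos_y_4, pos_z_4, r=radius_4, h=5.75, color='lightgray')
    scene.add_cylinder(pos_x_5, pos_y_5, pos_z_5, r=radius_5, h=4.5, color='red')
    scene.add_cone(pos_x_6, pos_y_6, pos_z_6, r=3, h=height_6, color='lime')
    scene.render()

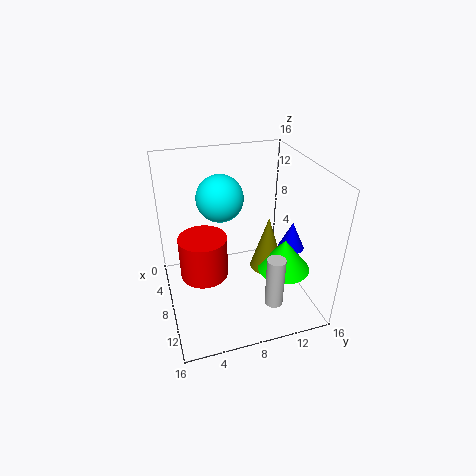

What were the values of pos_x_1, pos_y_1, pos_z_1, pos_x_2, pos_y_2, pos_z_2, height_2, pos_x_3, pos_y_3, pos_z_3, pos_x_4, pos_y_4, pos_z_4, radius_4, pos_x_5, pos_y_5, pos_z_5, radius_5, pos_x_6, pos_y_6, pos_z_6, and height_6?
pos_x_1 = 4.25
pos_y_1 = 7
pos_z_1 = 11.25
pos_x_2 = 8.75
pos_y_2 = 14.25
pos_z_2 = 6
height_2 = 3.25
pos_x_3 = 7.75
pos_y_3 = 11.75
pos_z_3 = 3.25
pos_x_4 = 12.5
pos_y_4 = 10.75
pos_z_4 = 1.75
radius_4 = 1
pos_x_5 = 9.5
pos_y_5 = 3.75
pos_z_5 = 5.25
radius_5 = 2.5
pos_x_6 = 9.75
pos_y_6 = 13
pos_z_6 = 4
height_6 = 3.75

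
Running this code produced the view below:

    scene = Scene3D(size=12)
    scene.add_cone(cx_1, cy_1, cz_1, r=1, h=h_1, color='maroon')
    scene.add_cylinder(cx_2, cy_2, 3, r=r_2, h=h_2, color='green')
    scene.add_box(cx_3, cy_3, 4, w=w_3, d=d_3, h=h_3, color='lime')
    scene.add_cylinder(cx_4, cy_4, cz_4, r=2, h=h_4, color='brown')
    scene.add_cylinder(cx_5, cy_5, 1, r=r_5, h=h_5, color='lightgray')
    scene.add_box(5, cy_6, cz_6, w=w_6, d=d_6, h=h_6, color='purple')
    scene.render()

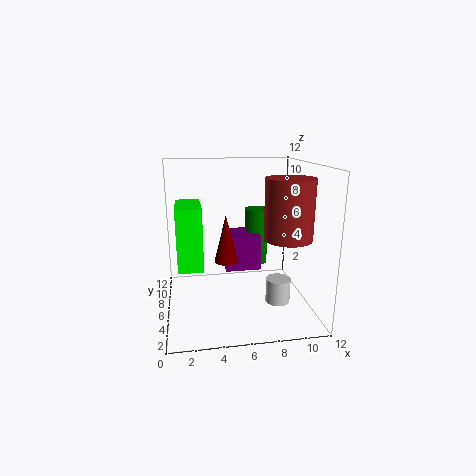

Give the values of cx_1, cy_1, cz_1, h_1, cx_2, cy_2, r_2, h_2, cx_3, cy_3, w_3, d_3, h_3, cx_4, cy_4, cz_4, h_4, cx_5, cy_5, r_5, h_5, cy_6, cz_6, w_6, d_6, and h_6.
cx_1 = 5
cy_1 = 6
cz_1 = 4
h_1 = 4
cx_2 = 8
cy_2 = 8
r_2 = 1
h_2 = 5
cx_3 = 1
cy_3 = 4
w_3 = 2
d_3 = 4
h_3 = 5
cx_4 = 10
cy_4 = 5
cz_4 = 6
h_4 = 5
cx_5 = 9
cy_5 = 4
r_5 = 1
h_5 = 2
cy_6 = 6
cz_6 = 3
w_6 = 3
d_6 = 3
h_6 = 3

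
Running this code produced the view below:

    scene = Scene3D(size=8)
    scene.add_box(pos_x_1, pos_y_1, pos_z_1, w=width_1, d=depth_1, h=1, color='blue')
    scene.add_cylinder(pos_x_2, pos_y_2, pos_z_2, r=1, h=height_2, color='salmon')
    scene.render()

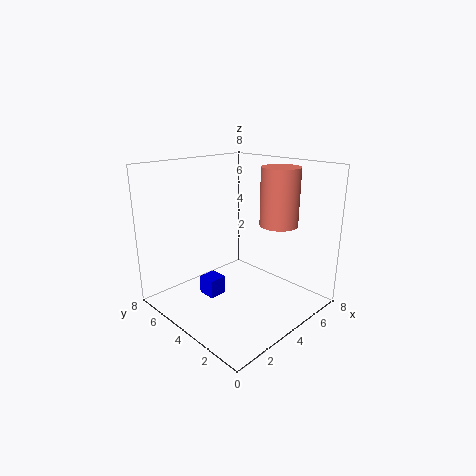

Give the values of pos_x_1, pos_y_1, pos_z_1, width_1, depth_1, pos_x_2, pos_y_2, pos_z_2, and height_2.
pos_x_1 = 2, pos_y_1 = 4, pos_z_1 = 1, width_1 = 1, depth_1 = 1, pos_x_2 = 5, pos_y_2 = 2, pos_z_2 = 5, height_2 = 3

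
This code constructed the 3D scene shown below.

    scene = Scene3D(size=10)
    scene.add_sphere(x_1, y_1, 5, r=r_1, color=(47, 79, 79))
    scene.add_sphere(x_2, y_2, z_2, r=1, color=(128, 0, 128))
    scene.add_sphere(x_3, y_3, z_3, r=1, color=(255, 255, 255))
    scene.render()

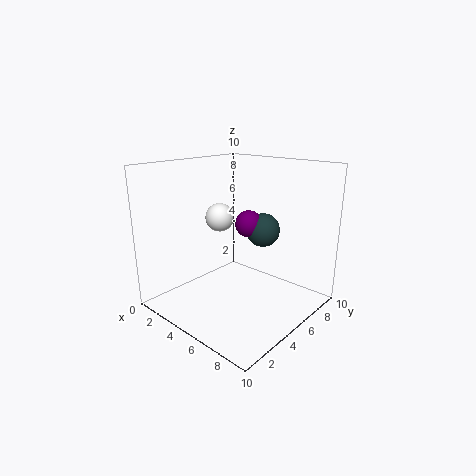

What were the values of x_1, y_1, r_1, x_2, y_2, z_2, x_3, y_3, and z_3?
x_1 = 5.25, y_1 = 7.5, r_1 = 1.25, x_2 = 4.5, y_2 = 6.75, z_2 = 5.5, x_3 = 3.5, y_3 = 4.75, z_3 = 6.25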